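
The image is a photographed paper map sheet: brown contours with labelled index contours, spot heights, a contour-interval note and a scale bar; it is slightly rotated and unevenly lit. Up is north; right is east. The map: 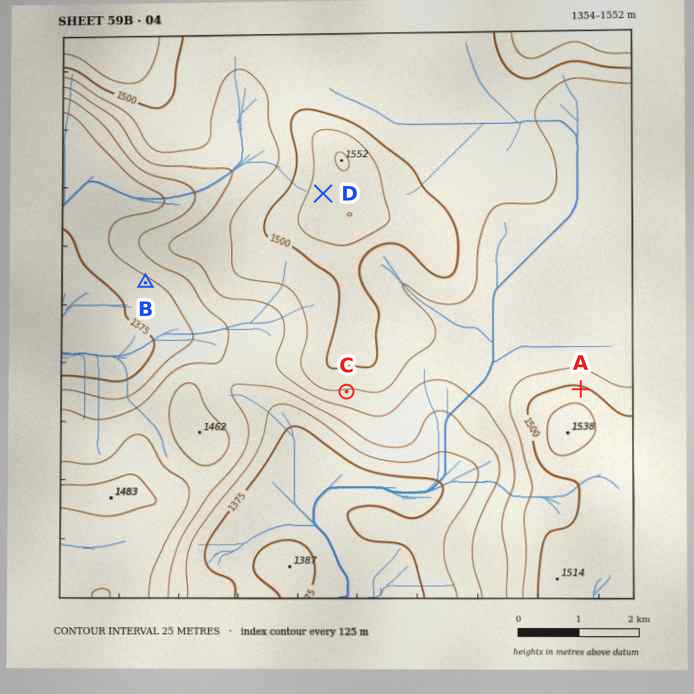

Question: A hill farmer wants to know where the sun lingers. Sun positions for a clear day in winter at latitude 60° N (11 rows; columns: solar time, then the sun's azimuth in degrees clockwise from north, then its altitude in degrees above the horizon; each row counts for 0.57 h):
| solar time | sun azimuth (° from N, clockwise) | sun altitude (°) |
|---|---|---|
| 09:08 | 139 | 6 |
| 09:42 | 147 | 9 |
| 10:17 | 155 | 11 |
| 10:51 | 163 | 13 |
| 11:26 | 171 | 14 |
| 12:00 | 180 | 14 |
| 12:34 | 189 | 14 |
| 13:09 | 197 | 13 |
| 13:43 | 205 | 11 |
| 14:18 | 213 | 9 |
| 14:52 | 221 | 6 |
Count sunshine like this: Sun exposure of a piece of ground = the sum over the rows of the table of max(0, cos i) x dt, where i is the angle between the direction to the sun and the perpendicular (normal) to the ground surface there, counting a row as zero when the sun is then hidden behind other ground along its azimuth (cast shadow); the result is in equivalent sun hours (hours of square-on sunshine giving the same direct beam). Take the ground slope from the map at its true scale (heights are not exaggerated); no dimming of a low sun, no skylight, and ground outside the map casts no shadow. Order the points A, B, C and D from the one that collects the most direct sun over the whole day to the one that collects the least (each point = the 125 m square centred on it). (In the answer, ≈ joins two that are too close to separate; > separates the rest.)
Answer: C ≈ B > D > A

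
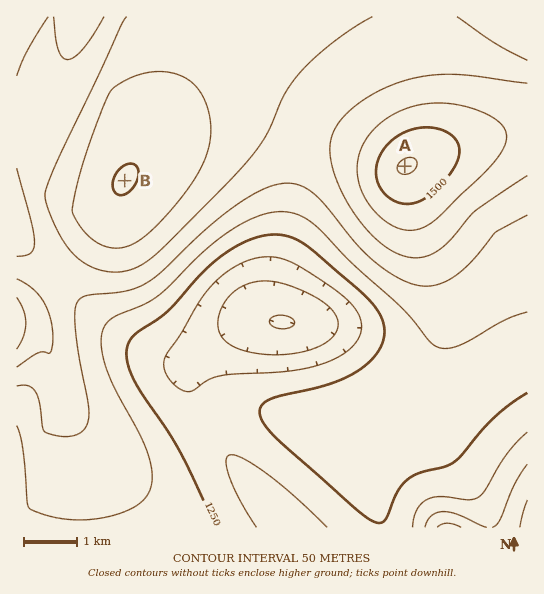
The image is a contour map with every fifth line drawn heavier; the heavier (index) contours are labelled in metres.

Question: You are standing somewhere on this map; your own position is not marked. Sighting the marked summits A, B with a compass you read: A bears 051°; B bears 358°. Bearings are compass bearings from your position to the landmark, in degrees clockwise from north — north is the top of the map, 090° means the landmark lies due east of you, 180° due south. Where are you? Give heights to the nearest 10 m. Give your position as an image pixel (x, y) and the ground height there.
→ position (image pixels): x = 132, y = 387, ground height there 1260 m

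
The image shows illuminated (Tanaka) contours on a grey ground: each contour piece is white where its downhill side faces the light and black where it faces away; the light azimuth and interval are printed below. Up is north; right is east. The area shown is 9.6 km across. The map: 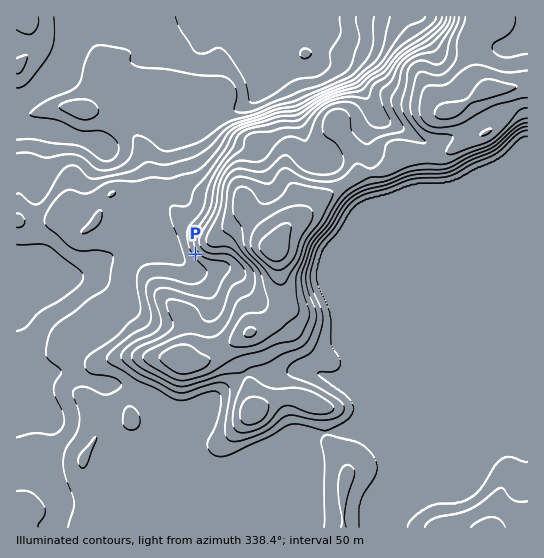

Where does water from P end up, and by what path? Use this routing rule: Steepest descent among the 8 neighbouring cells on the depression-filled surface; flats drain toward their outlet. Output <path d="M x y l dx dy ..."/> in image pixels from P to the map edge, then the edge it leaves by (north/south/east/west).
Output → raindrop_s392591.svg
<path d="M195 254l-5 5-8 0-17-17-15-9-4 2-5 0-2 2-9 1-8 4-19 20-1 0-9 8-8 4-6 0-1 1-36 0-7-2-13 0-4 4-1 0"/>
exit: west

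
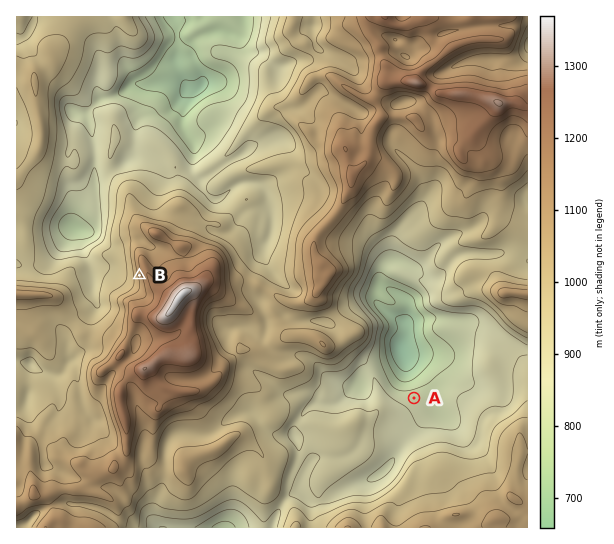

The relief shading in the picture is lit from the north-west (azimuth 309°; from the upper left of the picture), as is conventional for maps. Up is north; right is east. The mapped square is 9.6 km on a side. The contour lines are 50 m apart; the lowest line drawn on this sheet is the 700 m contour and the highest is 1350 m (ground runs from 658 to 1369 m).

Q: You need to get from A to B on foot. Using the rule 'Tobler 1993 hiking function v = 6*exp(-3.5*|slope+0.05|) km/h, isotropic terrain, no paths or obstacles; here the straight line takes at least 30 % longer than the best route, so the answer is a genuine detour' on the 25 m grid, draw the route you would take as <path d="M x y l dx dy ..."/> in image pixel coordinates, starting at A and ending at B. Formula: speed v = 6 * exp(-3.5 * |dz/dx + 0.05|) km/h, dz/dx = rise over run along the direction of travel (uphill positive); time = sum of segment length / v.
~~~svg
<path d="M414 398l-9 0-16-8-11-11-8-4-3-2-8-4-24 0-48-24-6-7-3-5 0-3-5-11-8-8-3-1-19-19-5-10-5-6-10-18-4-4-5-3-7 0-16 8-28 0-5 3-7 0-8-4-2 1-2 3 0 14"/>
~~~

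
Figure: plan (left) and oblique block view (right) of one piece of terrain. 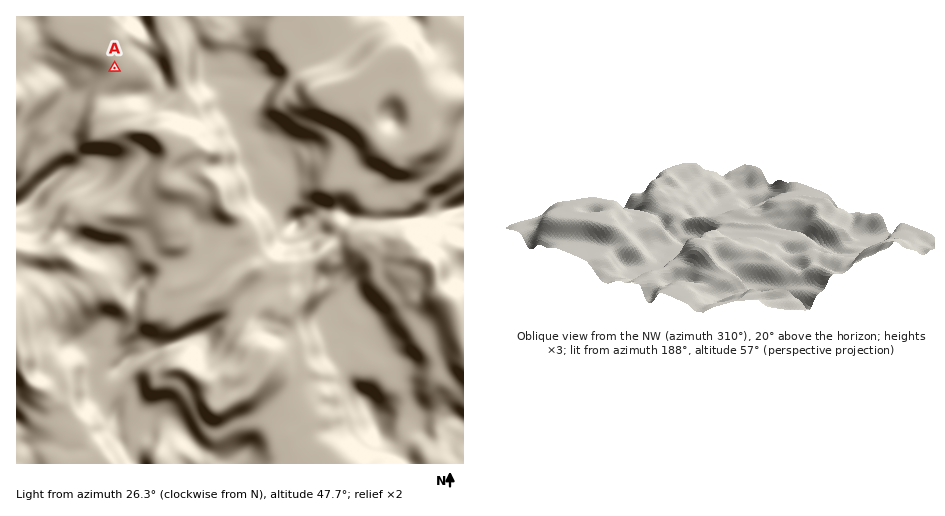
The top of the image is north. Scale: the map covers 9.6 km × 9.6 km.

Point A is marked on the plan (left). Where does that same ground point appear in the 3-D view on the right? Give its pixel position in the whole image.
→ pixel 687 284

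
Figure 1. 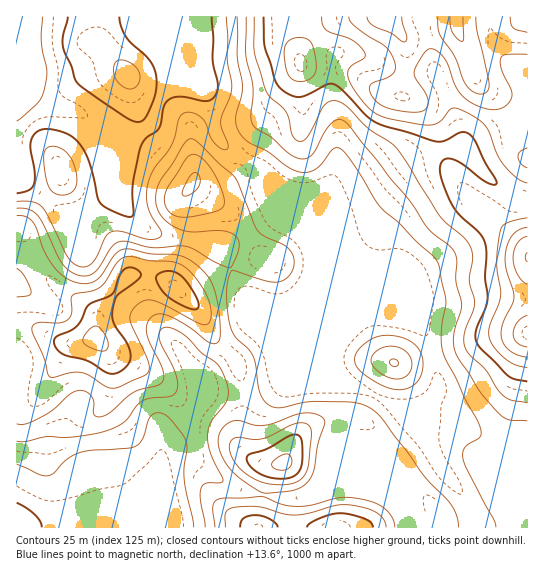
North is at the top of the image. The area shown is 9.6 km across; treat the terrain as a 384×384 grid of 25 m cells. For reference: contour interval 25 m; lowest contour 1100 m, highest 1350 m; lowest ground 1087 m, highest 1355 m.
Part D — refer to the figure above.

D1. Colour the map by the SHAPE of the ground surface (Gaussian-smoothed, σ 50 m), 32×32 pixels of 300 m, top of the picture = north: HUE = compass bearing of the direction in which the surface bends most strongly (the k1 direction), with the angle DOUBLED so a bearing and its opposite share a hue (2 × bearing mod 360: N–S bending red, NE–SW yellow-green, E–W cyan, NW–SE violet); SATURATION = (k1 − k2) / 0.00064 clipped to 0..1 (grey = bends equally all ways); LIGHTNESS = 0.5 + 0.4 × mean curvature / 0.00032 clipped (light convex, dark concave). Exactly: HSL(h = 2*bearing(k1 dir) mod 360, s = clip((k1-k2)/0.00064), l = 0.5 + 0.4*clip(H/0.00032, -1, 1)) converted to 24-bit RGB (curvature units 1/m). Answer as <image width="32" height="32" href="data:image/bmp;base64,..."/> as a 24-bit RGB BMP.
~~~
<image width="32" height="32" href="data:image/bmp;base64,Qk02DAAAAAAAADYAAAAoAAAAIAAAACAAAAABABgAAAAAAAAMAAATCwAAEwsAAAAAAAAAAAAAdXJdhY1ci5lkeYJueoB0fYB4gYF6e4B7fYKAcmmBTjttVkllcbdnn97O0eTx2N3zgIX/fIj/rKz/4NT3xr3utr7s3t3uqDvyTymAPy6O1Ou0dFSrVTd9hHRek7JqW2yIeX5wfZhzg5JweYFudIFtdn9vfIJyd4V2d4B9bVx+VTh8YLy5mffQceK8t7Usm2YEMSUCIjIBEkMJe7I7y5WPuXSEwC8caAAucl6CWtuontCXizKTfDiCnqV2g7p8X1qBgoiTh5OGg5OQfYWXfHmQeniFdot2c4h5cHl+YFGASleVft+Vf7YrMw4AMxYAUy0AcVsASKEAADMQOGEPVVsDXEIKfE8xgHt7YWiHe95+iEJTci1ghlZ6lsSMbqmMcmeBfopsj5hzb5xjZYV5hW+JkHyLjIV/gYRzZn5/Tk9/YKmYpLVVYggwqBtZm6rj0tX52tb13O/sAJrOMVJ8gIB/gIB/gIB/gH9/d6mAfqxZeT5pfEOBf7Oaj72PkFeRfnuAe5pghZJtpYtgYnBFWXBDeYZXiH9njpZyXoKJUmB/ZpRrfjVzjyysuezovfn7e5Ln7MXl9t/VYDqlECVYgIB/gIB/gH9/eZN9gbyPgD95d1aEb5OkgbGMmIZthGN6gH+AlLFiUYdmn26JtGWVjohVVYlAUYtOdKxvVGqMXlh8Z4FoNDWLd7XRvu/IXLOTQF2Bw3+4/c/O4VSmCCI3d3lGfG8+cKNMd8mZiUZ2gmZ7YWaKd5WAkYdukFlXi3JEdHQ7vaSpaJWQTI+EcGW20ZLZvJe/Wq+IWapoRUJkdVZuY51uMYyjW8GbydF2goNQNW9QOoxt5q+r/5Xjkx7/bmbeo87olOHhjEKSgFhzf3+AanCAhIN3hmFmiz9avGlXiV9zs4Cwv42hYZiRQH55eV2R1Xt7s51wc2hLRTM2R5JCUb94P4iBRXtcxqBHq6ZRSIhRKGs/aJkyw1VPl2DAg4/EvoOgnTZTfThOfYJpfYB9a3OEh2F+iUJdhllttbGLfXSfbWGMxYeLpnN1T1ViUDw6y48vyaJWfklmWZygbOizM53AaWiBNjpiw7RKosNkW4drZ0pAXXgxcnsod3UtenUtczwcbRkOlm8WTqkeO5FiX2B9fT10l2R/goGXtKSDiHhpVmWBqm97zGBug0t0VENstcKLrsKdeY3Jre7tfMveSyOHflxuXjNguNCAl8iCSUR/eW+Af4B/f4B/gIB/h0x6miZlwUic2uG8kuu7IoGlUDBseENmkJpjemlfvHlMnnlOXVJxfklYyFhQqluKVniYk9udmcfBk9nUjdXGdzCPbBlohSc/RKxbkeWlnLqzXzWIfn2Af3+Af3+Af3+APTSgdXrevMjz3Ojv3NDvSxOrURmBrFicpoJselBqtHdWuZhlXUlyVXWtssfmvKT0urPksuXOjL3Fj8KIdT1BPQ8vThk6uohKjPiZP9eklkx1hkh+f3+Af3+Af3+Af3+ARoiEPaV4U8hsvc101ilWhhuRQiOQjHa/yJrQfmjOsp/W4dTlWYLHeebeRr/GiC+d5ayZzteIenBPtVEqVhcnKgsdYS8rkPhyjP+VIzVndkFggH5/f4B/f3+Af3+Af3+AfIB+SYdSY5Quf3EhgUsvYkJ1QFWLUZCqn4u5l4HDjJ2/z93UbaiWk45HPyEdPlQsud2D6Y16eUdAiUdEjhZyeCR+kuPCzP/cfM2wHg9NeneAf4B/f4B/f3+Af3+AgH9/gH9/f4B/gIB6gH99gH9/WWWBT2d9Sm5UV3pFjJFgnKNxw8xbfHBNfjtCUKisaP73banm/V+96GaHb1Z9YB+sor/pzf7qqd2/sTqQMx1deXZZgmJEeZFCZIRrf3+AgH9/gH9/f4CAgH9/gH9/gH9/ZmB/XERre1ZbZo9UUIBGkHxA6roYdlt/dbCroPzRJu/uKxJj8A6x+9DXnIbXMXL00fXwweHKp1qpvyutmSmhhUFmnJVkjb10MJyBdX2BgH9/f4CAgH9/gH9/gH9/gH+AaE59S0qLc4SqjY6tfFqcmUp26MuCZoOAf997ZOpbGxkpExEiO2l+8u7Z1970dpX/u8jiyYGbnz2Ljyl1lzO3qH/JtsLWwdDYT2O/WFuDf4CAgH9/gH9/gH97f4B7gGZscExiTnBgUINXdn9ibE2JmGO68Ovbc7BZivN/a65OOxFAITlFFp9QoP+Eib9dVyIugzwKoDkAchwZf2FcQlVoabpqjciqt4+spyqae3CCgH9/gH+AhmV3koFqgndifU1uhVxnb3pfUHRMVXRLPX9rRLjE5+7d3O/moOS1ZSB2azF4RWCFM95pcOoeTBgLMwIAZDoAoZYMeYEwaXIzPpNBUNpXVIpHdzswhFtjgH9/gH9/fXqAhmaOlIaFhWKKelGKmHKSk3yNemx9YolfN71oBdyNhOWH7d7k3kKJSws7bXlMUpt3VLhYfk06YRFLrByb28Kwl8WbdJ2qeaCzfNC4b7mZbTt2gHt9gH9/gH9/f3+Ad2mBiXR/j21wg118blt8iXyJmHiYjnuhksK3h9m+McCLPH8lwUUZrQAyuR4zT7lPQbt4V3tjbEZxRiuLVF7K6+Dm2bnFeqipdb+0hrijbEyDd1WAgH9/gH9/f4B/f3+AeGOAgXF6jGVvhGB5cGp9d4mCd4SQi7ipmtq8fq6wgkBeaEYlNycRsxtP5da2nda5UICoXkx9VFqAOViPSLW9kKK766m3x9OwasLIlmmkbjd/fXmAg15gi2g7Z4o6X3tbeGd9f2R2iGl1inCFc4iSe5KYd6OeiM+XdK9wcDBJcRcwwXQ2LRxYdqVn5fTXm8GvZEGMa1WBYWN9Q3yFRqR/TXKB2ryd5/HaRU7Bqy2lmUJ6eUZPgyk4w5JEZc1ONYeEZVZ2gGRuf3d0gI6HdJqVdJiaf7WUiLd1gkBScxxgqlaeutXOLxyIj9+0w+a3tmONgTyNfWKKdXGJVo6LSph2OFNpwOd/3eyEUhZHYxMtoT0mbT1LkmCcy9W0odGWKUt1TkNyhnFzfotxdJVoeItjbo1Teq1Hh3RZdEN8dkSTksysh7+qM2u5hNOFsaFfokRdiVaHfWyEiG9ybIxmToFsNj9a1PFl2bAqRA1InDqJt4qTcpu3ZJnD1MyzzbWRLTRqNjhtkFFPmnY0goMrd3YtgJsyZ7k3QXNGVjRXWppiiMJzdIhoVoGOqq9hjmlOi1pUgldeeldTindXgqlbR3x/NWWLw+e4vnrLRQyzhGzBw6m6rIaaUFlxyMNx0KaNYTmPMB1PkSxCw5RmgLF2crmxi9S1esO5XTR5ZUBKUcA5XbZOan1tXXVtl2pdn11OgmRSfFVUg2hmmJZykr1pO4qLLrOSfNJEfTEpOyloiF+RvG1wykdMfVJGo9ZAsqlCeDB0QhVddam7zurnsMHkrsbgq87Wez2+kQ+Tt5Fmcd2CUbuoWmyQWXNpbl97q3SHonmceXGcg3yeppGcuMyiOYGjVIFvg3xQgHlpJi9OXlhKlWdLwF9vvoqhyraFj69oKCaKIz7Rqu/jntXXk4u0n7OKnn90ZhR7piK03e/TnOnOQFCxbFuJbX6EUmFvjYBpm4pyc4CNdoGXnL+2xdjKYiurdnCBf4CAfHqARSR2alWDlX1phaByqpCY3NDIr8rUECHHWK3dh8qnh1dxp0A21sIzbmtAMRRFplGd5PzPW7SXVDBrgHp/hHKRYVCJk3N+oJh9b45yZK6AddCLrlhRgy5rf3+AgH9/cXCBKCaGYUmitISnqrOMcLWSwdqxunl+OzZpPXM5glspUzMglnE42eGIUz58MBlGbtNY1/3BeDSBaTJSenNCb26EWlOLgZOZmKSqlp6wi7iXgJxSdDVPgH1+f3+Af4CAc3OAKChnS1V0nXaAz8eccb56m7NqvT9plz54aT5AdkU6i5ZTX9WMrt2xYBGzayzAwfe7jdZyZhd6sFaoj3SfbGx/V1d8jJlyhaBek5tZraJTg0VsfnmAf3+Af3+Af4CAbmuBNSp/Ul6KZYiN3NiOorVzfoNih1x/n1m5k2fWkITextjiidiwWZ1SMRlteFq18fnMbptMNCN1kXqjloOw"/>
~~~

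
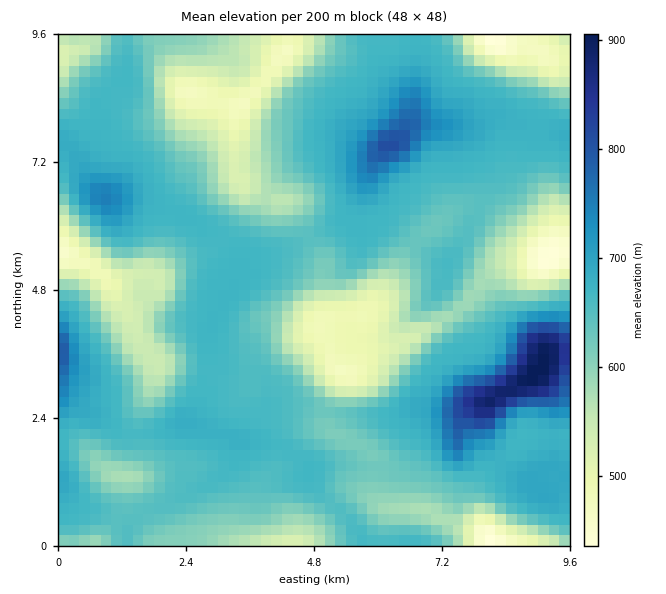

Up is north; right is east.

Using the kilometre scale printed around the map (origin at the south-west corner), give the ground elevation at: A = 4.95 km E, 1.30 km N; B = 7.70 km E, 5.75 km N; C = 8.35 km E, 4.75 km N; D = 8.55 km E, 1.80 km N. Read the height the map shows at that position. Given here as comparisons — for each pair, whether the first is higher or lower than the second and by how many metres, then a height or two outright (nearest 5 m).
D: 70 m higher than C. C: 65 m lower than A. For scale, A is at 665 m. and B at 655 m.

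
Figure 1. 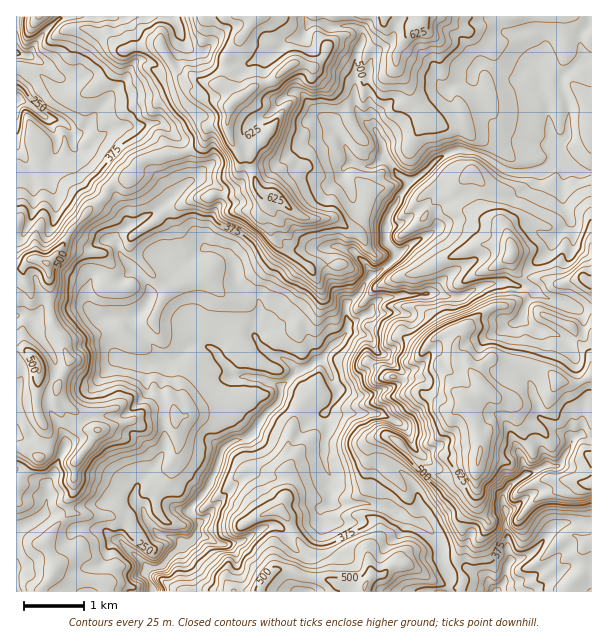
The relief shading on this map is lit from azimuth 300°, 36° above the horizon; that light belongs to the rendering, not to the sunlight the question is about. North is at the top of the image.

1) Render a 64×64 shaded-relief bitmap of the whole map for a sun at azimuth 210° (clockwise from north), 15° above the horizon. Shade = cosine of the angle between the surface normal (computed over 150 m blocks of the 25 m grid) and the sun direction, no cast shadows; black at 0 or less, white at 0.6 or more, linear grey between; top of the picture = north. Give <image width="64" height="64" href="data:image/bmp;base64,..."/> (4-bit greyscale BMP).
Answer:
<image width="64" height="64" href="data:image/bmp;base64,Qk12CAAAAAAAAHYAAAAoAAAAQAAAAEAAAAABAAQAAAAAAAAIAAATCwAAEwsAABAAAAAAAAAAAAAAABEREQAiIiIAMzMzAERERABVVVUAZmZmAHd3dwCIiIgAmZmZAKqqqgC7u7sAzMzMAN3d3QDu7u4A////AJdXiHd2VTAftCJFhjVWd5vLl2ZWiZq8p2ZUfJmZl2Z3h3iHZmVUIFoyEkZ0JWZ3mXZkREZ4m7lVdlaaiqmHZmaIh2ZmVUQhZyIDVUMnZVUxEiIkVUaZYhWHeaeIiId3Z5mXVWZkQgTccyREMDVVMQA0NFZ0NGQhNomrlniHeIiImZdVZkQgPedlVDIQRFUxJUIjVmRDISJHq7yWjLh3iIiIdlVUMzXMYUeHRHq4VDJVEBI0M0MRAUnNu5edyHd4d3ZVVlRFi7YTi7hq3uuGRXISMyIjMhATe+urt6+ndmZVh2VXiHiZc0u4U4mqmZmJYjRVZlQgE1et292UnZd4h3eYdnmHVmZTilIUqohVeJhDNGZ2UhJYic7M7EB5iKvMy4d3mYZVVUaXVnmJl2VVVTNFVmZVaKqK7u7ZMZuKzv/+Zmeap2ZmZ5d5mGaYZlREM0VWeJmauYz//ck1u5nN7u5WaKunZmZnd4h3hXh2VEMjRFaJqZuWr//cyFind5qqq1eaq5VFZnd3iHdnaIZVVURFZ5qpqnj/+63JiKlWZVZnnNurllZ4iIiIdmdndmZmVEVoq7qXjv2azKhnqXlURnfuyal3eJmZiHh2ZXdlRVVVVWm8uYnvt5u6h1ZkvImXiLlmdmeJq7qIeHZUdjIkVVRVecypvvlauZmGVDXJq5d2Zndoh4m6mJiIdVWIUzV2ZFZ5qYrdcHuqqYZVWaeXZ1R4qGqoiId5lol2aJqXZnZkRWd2VnIBmry5hlRaiHVYd5qlaYdURWhUeHd4iZiGZlVUV2QhABvdzLmGRHmHZ4iZmXSIdTNGUzR3ZlZnd4hlVmVndVRI7/3KmXVGmHZ5d4iJZodBI0RCJGZURWZniHVmd3d4mt///aeIdniHZph3h4l3dAASIyIUVUNFZmZ3Znd3ZWis3d3JeIdnhlVGiIiHmYdjIyIhATVEQ0VVVENIdmZFm97cqHZ5dWdTRFeIiHiZlkVVQyEBRDREVlVVVop1RDi+7dt2Z5hmdSNVaIdUWJqDR4ZDMjRURVZmVomal1ZTWr3ZYlqpp3djRmZ3ZBFHuzFoYyNVZnZmZmVYmYZEioaJmZQCiqqHhkNmVVQhE2emA4YgE2eId4dmVXh3VXmpiIZmMEqYmnd1MzIiERI1h1EnhBAUeIZohmZnh3ZXmZiIdmYkvKdXiHVDEAEiNFd1Q1hzABV3VYlmZ3d3dniHh4iJd3qphTNFZlQyIzRWiWVFeFAAJWVXh1Znd3d3eHd3mZmKmHUyMhETRERVV5qVNHiHIAFGdnd2Znd3iIiIiIiaqHuGZTVlIAACV4d5lSA1mYYyJHmZmHZ3eIiIh3eImby2eZmHVUIQAAFGZXUgFHiYd1NGmqqYd4iImYdmeJms3pSae6l1MiNEIAESMjaJu5d5UkeZh3Z5h4iYdVearN79aNuKzMupmaqGMRJHmqvMhpoyV3dmRIhmd3dleavN7/p82pZ6vLzLmaqpiYiHZ5hoyTVniHVHhmZmZmZ5q97vtoumSIRGeZmIibvKdUMzRGmUV3mqdHllZmZmVom87+pUZjButCNWeJmHeahUQzMkRBBFaIY2p2Z3dmVXms7+pTMyBOwyZURWeIh3hkRURUZCACRWU0moiIh3Z4q9//p1Zmed0wXaZERWd3hzE0VVaHMjNHZmiXiZmIeJvO//uYiqvMthGbqYZWZmeFATVlV3ZERFZ4qod4iZiKvv//6pnNy7hTJHiKl4h3d3MTVmVXckNERYmZiId4mrzu//2pnLdVUjRGiIiImYd2QiRURGhxMzRVZneKmHiKzu3LqqmnAAESRmaGiHiYdlQhIzREZ2E0NWZEZ5uph3irqpmrmGABIyNnZodod3d2VUNEREVmU0VWdTRoqpiHd2VYq7tkACRERXdmZ1Vnd3dmVENEVWVFVmZlRVaIh3iHZWnMuCABRVVFZUQjdkZ3d2QhIzRVVEVmZlVVRWZniZmZmbylISRWVEVDMhfaZGZmQANWZlZWZWdmZVVVVWeZqruqzJVFRVVDVUZSftqGQzEBeZh3ZniWd2ZlZmVERWd4rL78dndURDVmmXW9qIl0M2moZmZniZeHZWV3ZlMjRDWbz/hmh1VURVeYV7qIm7q8uXZmZmd4iIY1Vnd2VERTSLzPxVZnVVVVWIUouYiarMp2ZmZmZ3iIcQRpmHd3d2Ws26yVZlRURVV4c1u6iIh4dVZmZmZ3eHcgWruYiImqm97Im5ZmU0RVZ4hWm7mIdlVVVmZmZnd4cyjtuYiIiau87arLh4hkNWaJqGmrqYdkRVRWZmZmd3h4vsqIiIiJmazLu7l3d2ZUWcyneauZh1RFVGZlVmZ2iH/sl3d3iImavLupqWVneYWu64aJu6qGRFVFZlVWZ3eHbrl2Z3eJqbvLqYh2VEVom963VYmruoVVdlZmVWZnd3ZrhleIiJu7vKqnZEVVQ0aKyoVGiZmpZVd2ZmVWZmd3dmM1iZmazd26rHQiR3ZlVVd1RVaJmJdmaHZ3Zndmd3d2ZXq6qrzdy7vZMjVnd3ZmQyJGZneYh2aJmHeId3d3eHZ867u7zMp3mqQUeZd4dmZTFGVVd5qYiKqGeIdmd3eHd43smru6hkRnYjarqYd3d2VWYiRovKiauEWIdmZnd4d3jNuXd2VDNFQxOcuqmHiId2UyRXzLmIl0V3ZWZ4eIiHdszJIzIiI0QiFby6u4eZd2VUeYrrqId2WGVFZ5mIiId2"/>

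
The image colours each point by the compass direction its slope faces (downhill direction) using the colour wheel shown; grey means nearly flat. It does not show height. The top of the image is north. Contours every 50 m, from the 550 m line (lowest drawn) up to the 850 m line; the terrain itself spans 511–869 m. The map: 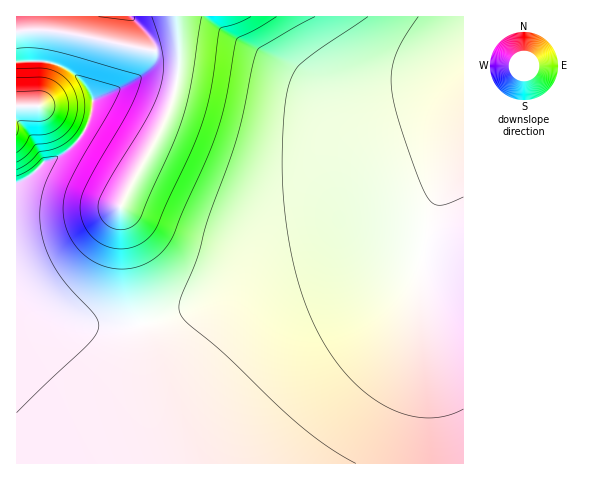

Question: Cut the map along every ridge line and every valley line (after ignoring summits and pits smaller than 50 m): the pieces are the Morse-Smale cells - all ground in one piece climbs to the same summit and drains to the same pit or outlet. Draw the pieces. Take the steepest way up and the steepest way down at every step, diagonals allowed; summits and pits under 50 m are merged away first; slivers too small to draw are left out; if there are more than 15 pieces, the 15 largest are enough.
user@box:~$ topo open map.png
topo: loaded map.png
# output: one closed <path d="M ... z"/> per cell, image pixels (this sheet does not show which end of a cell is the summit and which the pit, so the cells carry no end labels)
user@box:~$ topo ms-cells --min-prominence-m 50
<path d="M463 16l-446 0-1 45 31 1 23 9 18 18 5 9 0 10-5 16-14 21-15 12-16 6-14 14-13 8 0 113 31 17 16 5 28 6 39 0 21-3 27-8 72-34 47-15 44-7 80-3 15-54 28-64z"/><path d="M463 138l-27 64-13 51-4 5-62 0-60 8-47 15-72 34-27 8-21 3-22 2-31-4-30-9-30-17-1 165 447 1z"/><path d="M47 62l-31 0 1 122 12-7 14-14 16-6 12-9 14-17 7-18 1-15-7-13-16-14z"/>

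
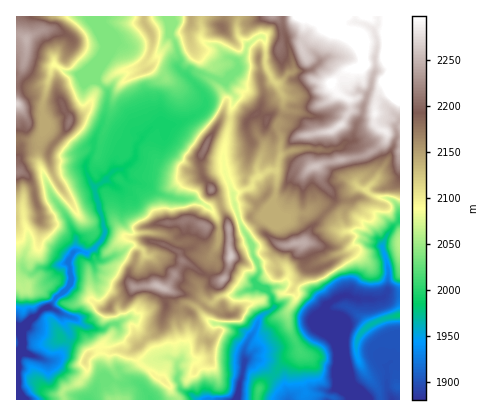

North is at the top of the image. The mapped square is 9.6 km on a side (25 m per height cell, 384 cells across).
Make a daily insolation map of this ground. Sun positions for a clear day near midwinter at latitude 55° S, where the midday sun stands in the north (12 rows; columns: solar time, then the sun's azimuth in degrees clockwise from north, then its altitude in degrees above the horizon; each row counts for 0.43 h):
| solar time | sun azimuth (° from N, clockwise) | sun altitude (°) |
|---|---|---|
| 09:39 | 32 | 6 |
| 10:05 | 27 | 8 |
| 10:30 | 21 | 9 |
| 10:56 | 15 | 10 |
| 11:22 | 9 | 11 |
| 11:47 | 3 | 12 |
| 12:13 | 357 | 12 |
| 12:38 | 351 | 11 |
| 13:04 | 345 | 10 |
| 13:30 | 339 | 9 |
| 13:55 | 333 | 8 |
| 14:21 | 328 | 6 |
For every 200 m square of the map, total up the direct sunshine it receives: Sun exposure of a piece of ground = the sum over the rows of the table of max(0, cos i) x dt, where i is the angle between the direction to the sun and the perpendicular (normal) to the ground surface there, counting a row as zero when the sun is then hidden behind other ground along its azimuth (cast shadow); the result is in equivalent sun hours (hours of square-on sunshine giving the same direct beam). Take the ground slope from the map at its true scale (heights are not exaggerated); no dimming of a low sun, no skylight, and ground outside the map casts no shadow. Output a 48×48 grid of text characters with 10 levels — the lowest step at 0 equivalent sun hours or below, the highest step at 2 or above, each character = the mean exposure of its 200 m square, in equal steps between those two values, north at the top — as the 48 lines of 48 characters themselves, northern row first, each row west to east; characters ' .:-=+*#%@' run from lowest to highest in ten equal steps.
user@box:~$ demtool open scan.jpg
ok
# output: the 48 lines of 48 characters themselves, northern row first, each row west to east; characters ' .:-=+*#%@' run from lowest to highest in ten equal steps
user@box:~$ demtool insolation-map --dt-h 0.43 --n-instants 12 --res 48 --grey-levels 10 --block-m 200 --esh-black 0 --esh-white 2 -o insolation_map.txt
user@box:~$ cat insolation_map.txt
+*%@@@@#+====++=+*+===-=+*+-==. .-. .:-++--:---=
***++*@@%+=-::..=*==*-:::-=::   .:.::::-+**+-===
=+:...=##+===-:.:===:--.  .-    =----:. .-++=-=-
--:. .::-=====---:+=:-==   :.-+=*-:=-::...:=--==
---: :: .:-===++=--::.--:   .+*=--::=:.::::--===
--::..   :==**##==:::  ..:: :---:::.::-+++===-==
::-=+:  :-=***+==.-=:   :-:--==-...  =*+*+=:::-=
:.:-*%+---==.=-   -+=:.:::-+*=++..++##*#=-::-***
-:-=***+-+= -.   ..:==-.-*+*+--*=-.. :=---::---+
*++=+*#***=:.   ...:--=-:=#=++=++--:...:===:=-::
%*-==+*##+:-.:::---------+**%%*=+++=++-. :::+-. 
.=-=--+%#-:------------=+%+###++*+---.  .---==: 
.==-::+*=.:-----------=*@%=**=-+:=+*+::=+- ----:
::-=---...:---==-====+*@@=:==:-:-==+*#%%+::--==-
..:===   .---==-=====+%@#.---=:.=-#@#+=:  -:..=-
=--=*.   :--========+#@%::---=-:-=:      .--::.:
+=-=-  .:---==-====+*%@=::-=-::--:     .-++++. -
+-.:--:::------===+*##=::----::--+#%%@@@@#+-   :
+*- --:::---::====+*%+::---:-:-.:=+=**=.      ::
-*+.:++=-:::+=====++=--++=--:::==+==. :     ..:.
 .+:.**+=::=-==-====:::-@#---:**++:. .:--..:.==-
 .+= :#++==+======-.   :+*=:.++++:..:.:+==+:-=:.
.:=+: =*+=-=====+*=:     -==*#*--:::::.:=**#=   
::-#+. +*+-====+%@@@@@%: :+-:---=--::--:.:. .-: 
--:+#= :**==++*#%@@@@@@%--@+=+-==---=+=.::.::  .
-:--=*. :==-**@@@@%%*=#@@+@*.:======**:::--..: .
-:  ..:  .-:+%+=:   .:::===*. *#++*##---:  :   +
:::   ...:.*++**##+--::.:-=*-  +@@@@##***#=:  -*
::-:..  . +#: ...:+#++-::=+++:. -*=-:=*#+:++-.-=
:-:::. --++:.=%=   .+=--=++##--:     ...-+-=*+.:
:: ...:+%*++#%*=*+=+=*+==-:.=+...  .::=*:  .=+.:
=:::+*=:+*+++%***#*%=.=**+:. ::--. .-=:     :-::
+++=++=:=+++###%%@#=--.:*%=.  :...:          .::
=====.:++*++*=*#**%=:---:.  ..   .-             
.:--  #%**+#+:     :==-.   .-+*::=:.          :.
     #@*=+%%=:        :-.-+##*+:  .      ...::-=
          +=.    :---+-:*+#%=   -=.     .:-==+#%
   -*:         .-=-::.-. .:.   :=::     ..:+%@#=
  :-=+==:    .===-:::.:+.      ..:-:  ..::=#=   
:++==+==**++-=++=: . .:+#-    :::.-#+=--:-*:  .:
==++=-=*#%%+**++:  ..:-==.   :::::-*@@#=:--.:--=
::.::.-*@%=+*+=. .:::-:.::....:--=-=#%%+-:-----=
*#: .-+**:..   .:--::-::---:.:--==---===-:-+=-==
-*%#++*+::.    :====-=+-:==-:====::..:::-::=====
+****%*-::::-:  :++-:=-  -=--+*+-::.  :---::====
-=+*#%#*::-=--:. .=+-:   :-:-+#=::::..-=--::-===
:.-+%*-  :==++=-:  -:     ::-==-::::--:-*:  :=--
.  :---::-=+++=--:..*:     .-=-:-:-----+##:.:---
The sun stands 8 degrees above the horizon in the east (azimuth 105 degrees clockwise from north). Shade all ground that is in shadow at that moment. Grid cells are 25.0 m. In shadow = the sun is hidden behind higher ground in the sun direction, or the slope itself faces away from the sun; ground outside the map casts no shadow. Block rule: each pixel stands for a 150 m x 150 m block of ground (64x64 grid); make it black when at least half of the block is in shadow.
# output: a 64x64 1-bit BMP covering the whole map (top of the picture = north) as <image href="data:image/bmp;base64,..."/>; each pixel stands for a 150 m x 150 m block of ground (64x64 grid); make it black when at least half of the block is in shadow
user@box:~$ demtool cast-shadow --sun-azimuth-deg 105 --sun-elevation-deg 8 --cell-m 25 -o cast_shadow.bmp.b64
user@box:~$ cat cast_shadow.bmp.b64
<image width="64" height="64" href="data:image/bmp;base64,Qk0+AgAAAAAAAD4AAAAoAAAAQAAAAEAAAAABAAEAAAAAAAACAAATCwAAEwsAAAIAAAAAAAAA////AAAAAAD8AAAADwAAYO8AAIAPAABAzwAAEA8AAADPwAYQBwADAMfgBBgGAAOAz+AAAAYAA4DP4AAAAgADgP/wAAAAAAeA//AABAIAB4Dn/CAEAAAHgOD+YAQBAAeA4H9kAACAB4BwPOwAAIAHwDh8PwAAwAPwGDwPAABwAD4HPgeAADgADwf/AABAPAABA/fgAAQwAAAB9+AAAHwAAAD/4gEABAACAP/uwODgAEcA/+DA4McABwH/4OBgxgAHAP/wYPHEAAcA//AA8cQABwA//ADx4AAOICe8APPsAA4AA/wAY58AByAD+ABnhwADYEP+AGYAgABww/+w5gAAAGDH//jOAAAAYYb//c4AAABjBAAHDAAAAGcEAA8MkAAARgAAHwGYABgGAAH8DFgACAwAA/QIfQAADAAD9Ag9AAcIAAP8DB0ABwgAA/wYHwgHCAAD/hgHCAMEAAf/HAgAAQIAB/8cDAAJAwAH/5wfAAEDAAP/nA8YYAOAAf/cAzxgAAAA/94ADmAAAAA//QCCYAQAAA/vg+AwDhAAA++H4DcGAYAB34HAPgYAgAAfg8AeBgJAAB8PgB4CAwAAHzfgHwABAAAfc2ACAwAYCB9jEAgDABwYH2cACAEAHDgH5gAIAAAcMAP2AAgAAAxwAf4ACAAACHEE/gAAAAAAeYQ8AAAAADh4AYwAAA=="/>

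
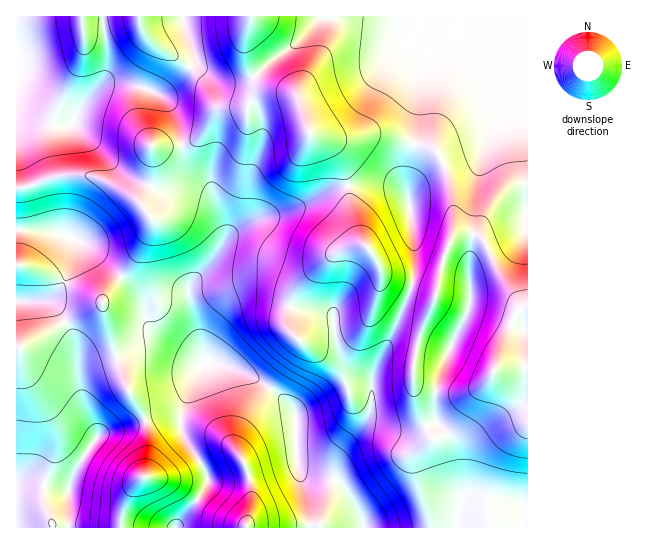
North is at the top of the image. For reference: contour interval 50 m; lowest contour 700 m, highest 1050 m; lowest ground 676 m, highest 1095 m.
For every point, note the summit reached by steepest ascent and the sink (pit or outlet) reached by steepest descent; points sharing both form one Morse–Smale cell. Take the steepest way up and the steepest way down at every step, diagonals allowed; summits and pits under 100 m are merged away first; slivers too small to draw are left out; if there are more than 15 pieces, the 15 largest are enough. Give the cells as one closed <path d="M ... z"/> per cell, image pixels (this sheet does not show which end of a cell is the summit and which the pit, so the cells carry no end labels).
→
<path d="M527 16l-511 1 1 511 50 0 2-43 7-16 20-31 6-5 51-16 26-4 20-42 7-8 20 2 25 11 30 20 12 13 3 5 0 40 4 17 9 5 29 5 14 18 9 18 4 11 163-1z"/><path d="M211 363l-5 0-7 8-18 42 2 21 17 27 7 13 1 8-5 11-27 34 187 1 1-3-7-16-12-20-7-8-29-5-9-5-4-17 0-40-3-5-12-13-30-20-25-11z"/><path d="M181 412l-4 3-24 2-51 16-6 5-20 31-7 16 0 43 106 0 2-2 26-33 5-11-1-8-7-13-17-27z"/>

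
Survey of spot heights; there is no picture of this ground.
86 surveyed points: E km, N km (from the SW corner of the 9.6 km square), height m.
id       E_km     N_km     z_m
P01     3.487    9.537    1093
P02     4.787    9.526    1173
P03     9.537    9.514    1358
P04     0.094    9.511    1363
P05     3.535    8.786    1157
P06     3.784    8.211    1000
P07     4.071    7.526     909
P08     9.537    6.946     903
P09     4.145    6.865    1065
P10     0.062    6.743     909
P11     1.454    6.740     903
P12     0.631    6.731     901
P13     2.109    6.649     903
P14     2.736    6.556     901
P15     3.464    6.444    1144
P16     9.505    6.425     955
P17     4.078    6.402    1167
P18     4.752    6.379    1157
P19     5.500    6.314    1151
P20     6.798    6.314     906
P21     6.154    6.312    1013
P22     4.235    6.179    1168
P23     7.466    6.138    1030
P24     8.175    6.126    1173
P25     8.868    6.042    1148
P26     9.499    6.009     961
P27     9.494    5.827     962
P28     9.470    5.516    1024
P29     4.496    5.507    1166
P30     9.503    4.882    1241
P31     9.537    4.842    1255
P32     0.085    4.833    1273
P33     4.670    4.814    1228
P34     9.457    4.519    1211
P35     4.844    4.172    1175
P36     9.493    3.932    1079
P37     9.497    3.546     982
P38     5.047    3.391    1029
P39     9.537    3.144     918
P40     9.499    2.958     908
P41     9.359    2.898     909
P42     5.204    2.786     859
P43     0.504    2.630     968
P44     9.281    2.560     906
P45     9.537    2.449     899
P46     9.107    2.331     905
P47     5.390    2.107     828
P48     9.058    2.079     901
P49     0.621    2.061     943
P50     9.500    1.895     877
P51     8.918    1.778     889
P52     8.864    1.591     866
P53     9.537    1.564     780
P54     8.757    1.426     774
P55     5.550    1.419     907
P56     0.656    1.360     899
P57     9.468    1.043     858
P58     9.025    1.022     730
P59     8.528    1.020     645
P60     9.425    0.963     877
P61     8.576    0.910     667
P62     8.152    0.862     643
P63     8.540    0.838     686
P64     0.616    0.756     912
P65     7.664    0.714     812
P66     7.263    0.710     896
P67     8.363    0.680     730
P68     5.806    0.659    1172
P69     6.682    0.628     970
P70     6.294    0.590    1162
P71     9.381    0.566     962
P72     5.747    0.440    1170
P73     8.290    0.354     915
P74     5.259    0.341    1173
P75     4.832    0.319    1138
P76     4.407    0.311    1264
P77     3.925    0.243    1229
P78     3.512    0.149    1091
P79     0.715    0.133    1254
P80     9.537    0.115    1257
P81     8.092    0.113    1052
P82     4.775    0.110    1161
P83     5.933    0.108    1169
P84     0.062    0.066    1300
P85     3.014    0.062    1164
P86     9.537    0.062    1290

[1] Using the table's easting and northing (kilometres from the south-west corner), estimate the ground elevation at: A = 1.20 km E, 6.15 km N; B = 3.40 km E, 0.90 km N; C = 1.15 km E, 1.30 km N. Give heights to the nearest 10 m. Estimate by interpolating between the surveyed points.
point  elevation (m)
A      910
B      1140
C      890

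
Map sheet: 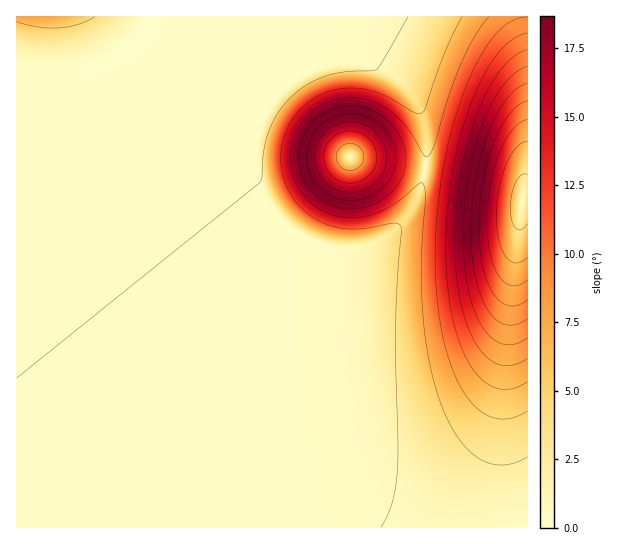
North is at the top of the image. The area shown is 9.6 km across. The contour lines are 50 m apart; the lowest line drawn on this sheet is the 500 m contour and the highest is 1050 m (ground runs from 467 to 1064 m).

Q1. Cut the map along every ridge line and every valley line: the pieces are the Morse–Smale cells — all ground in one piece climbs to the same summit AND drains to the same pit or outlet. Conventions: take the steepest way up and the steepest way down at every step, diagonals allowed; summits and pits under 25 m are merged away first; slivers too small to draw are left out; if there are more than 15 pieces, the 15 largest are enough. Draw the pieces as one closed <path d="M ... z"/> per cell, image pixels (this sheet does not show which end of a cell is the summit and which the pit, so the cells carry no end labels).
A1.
<path d="M527 16l-198 1 40 42 24 16 18 18 10 20 6 25-3 39-5 17-10 19-22 23-18 9-12 3-23 0-12-3-24-10-15-11-19-21-109-136-15-20-2-6-27 20-28 11-28 4-39-3 1 455 511-1z"/><path d="M329 16l-171 0-19 27 6 12 36 46 83 102 19 21 15 11 24 10 12 3 23 0 12-3 18-9 22-23 10-19 5-17 3-39-6-25-10-20-18-18-24-16z"/><path d="M157 16l-140 0-1 55 14 4 25 1 38-7 18-8 22-14 18-20z"/>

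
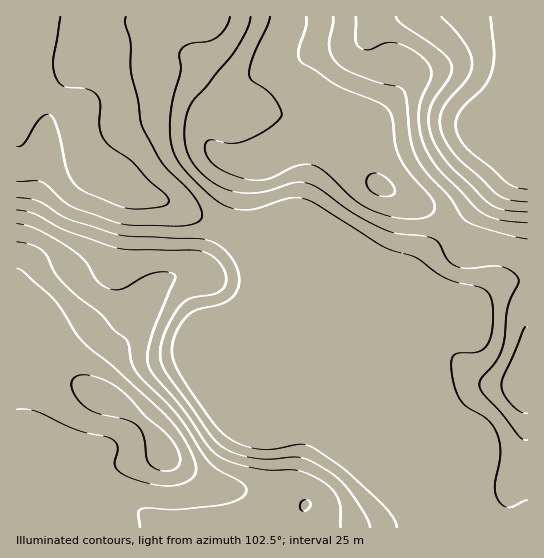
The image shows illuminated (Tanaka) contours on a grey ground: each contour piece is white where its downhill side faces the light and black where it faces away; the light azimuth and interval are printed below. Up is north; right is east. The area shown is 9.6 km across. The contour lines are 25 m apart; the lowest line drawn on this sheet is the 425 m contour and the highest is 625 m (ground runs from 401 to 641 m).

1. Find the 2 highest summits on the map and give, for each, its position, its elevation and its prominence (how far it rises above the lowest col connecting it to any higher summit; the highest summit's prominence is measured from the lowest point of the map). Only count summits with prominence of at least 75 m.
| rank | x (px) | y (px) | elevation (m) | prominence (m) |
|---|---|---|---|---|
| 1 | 103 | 398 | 641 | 240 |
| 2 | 379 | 186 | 579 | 95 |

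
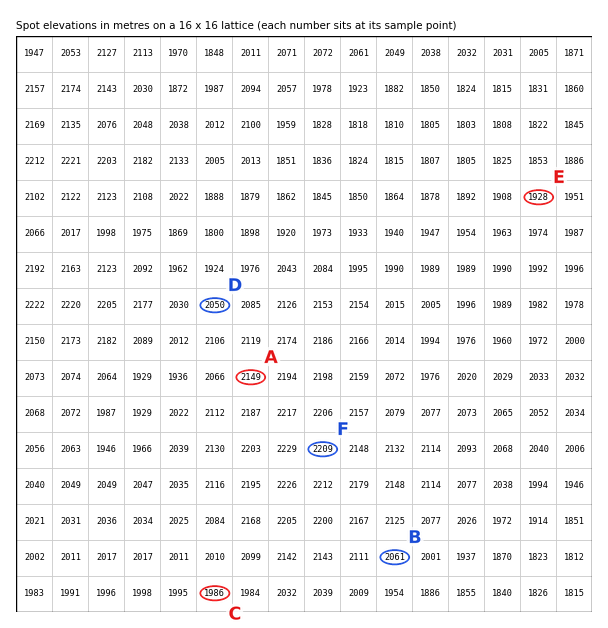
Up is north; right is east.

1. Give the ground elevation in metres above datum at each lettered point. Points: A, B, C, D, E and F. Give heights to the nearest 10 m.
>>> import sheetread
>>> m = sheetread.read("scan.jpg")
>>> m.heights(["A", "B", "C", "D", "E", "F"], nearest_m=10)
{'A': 2150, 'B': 2060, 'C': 1990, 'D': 2050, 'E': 1930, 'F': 2210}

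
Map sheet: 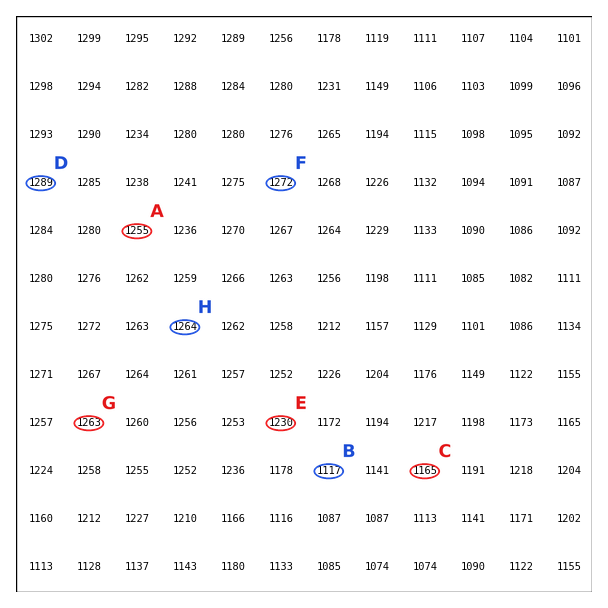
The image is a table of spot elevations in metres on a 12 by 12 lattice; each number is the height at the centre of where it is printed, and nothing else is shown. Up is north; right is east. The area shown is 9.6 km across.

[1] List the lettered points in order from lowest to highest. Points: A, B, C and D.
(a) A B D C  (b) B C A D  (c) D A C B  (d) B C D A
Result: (b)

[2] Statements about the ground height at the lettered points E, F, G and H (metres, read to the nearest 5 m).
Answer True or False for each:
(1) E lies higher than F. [False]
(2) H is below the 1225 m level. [False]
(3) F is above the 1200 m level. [True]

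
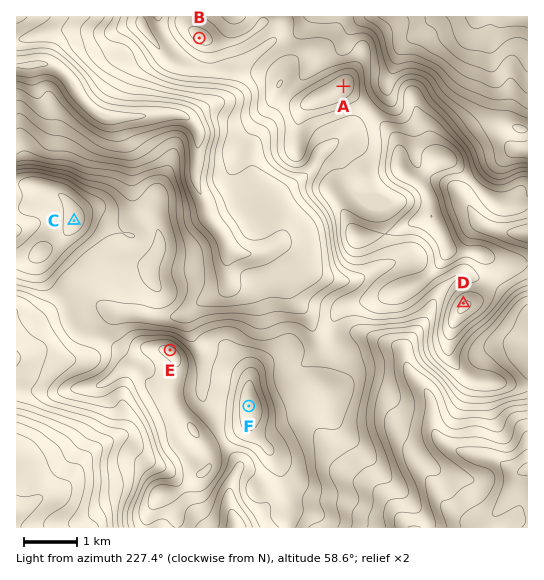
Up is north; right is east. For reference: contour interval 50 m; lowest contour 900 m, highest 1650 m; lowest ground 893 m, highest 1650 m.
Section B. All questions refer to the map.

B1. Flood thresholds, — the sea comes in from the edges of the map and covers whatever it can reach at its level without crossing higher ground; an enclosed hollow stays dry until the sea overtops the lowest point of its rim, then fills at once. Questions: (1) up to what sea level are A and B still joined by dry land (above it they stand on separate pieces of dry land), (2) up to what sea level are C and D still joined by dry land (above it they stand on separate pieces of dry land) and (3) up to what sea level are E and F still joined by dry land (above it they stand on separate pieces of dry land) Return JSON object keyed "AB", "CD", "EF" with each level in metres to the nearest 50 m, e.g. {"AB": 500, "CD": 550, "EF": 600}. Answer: {"AB": 1400, "CD": 1350, "EF": 1500}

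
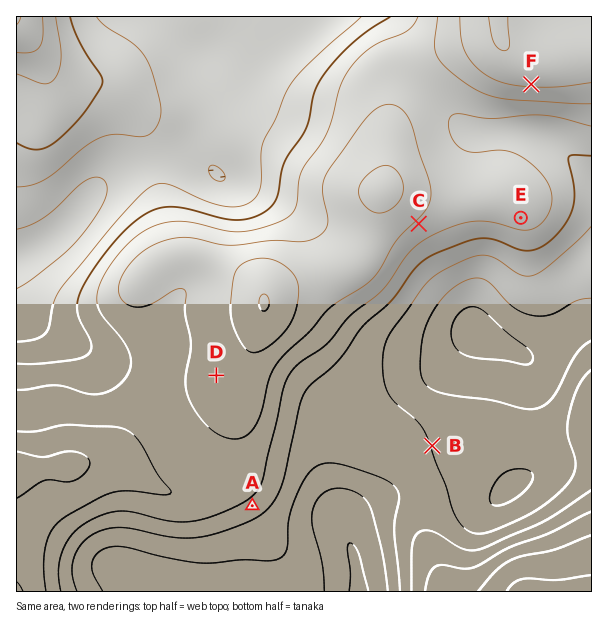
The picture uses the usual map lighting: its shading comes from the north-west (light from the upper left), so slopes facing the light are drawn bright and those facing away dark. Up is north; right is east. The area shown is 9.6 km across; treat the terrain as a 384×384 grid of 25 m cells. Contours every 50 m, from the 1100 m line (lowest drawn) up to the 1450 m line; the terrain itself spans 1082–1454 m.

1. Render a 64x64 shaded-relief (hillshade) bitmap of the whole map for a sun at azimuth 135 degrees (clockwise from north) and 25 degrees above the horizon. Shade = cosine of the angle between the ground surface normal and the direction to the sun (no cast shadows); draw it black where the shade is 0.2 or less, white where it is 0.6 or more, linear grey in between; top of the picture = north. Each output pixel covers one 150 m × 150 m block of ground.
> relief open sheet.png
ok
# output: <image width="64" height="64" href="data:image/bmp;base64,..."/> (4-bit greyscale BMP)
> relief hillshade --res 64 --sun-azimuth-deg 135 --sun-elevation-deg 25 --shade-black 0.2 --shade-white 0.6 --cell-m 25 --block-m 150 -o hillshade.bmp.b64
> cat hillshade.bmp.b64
<image width="64" height="64" href="data:image/bmp;base64,Qk12CAAAAAAAAHYAAAAoAAAAQAAAAEAAAAABAAQAAAAAAAAIAAATCwAAEwsAABAAAAAAAAAAAAAAABEREQAiIiIAMzMzAERERABVVVUAZmZmAHd3dwCIiIgAmZmZAKqqqgC7u7sAzMzMAN3d3QDu7u4A////AJq8zLqpmIiZmZmYiIiZmZmru7mGUyIzRWZUNFVndmZnmrzcuqmYiJmZmZmYiJmZmqu7qYZTMzRWZVMzRWZmZmaZvN3bqZmZmZqqqZmZmZmaq7updlQzRFZlQhI0VmZmZom87u26qZmaqqqqqpmZmaqruql2VDRFZmVCEBJFVWZmiazv/ty6qqq7u7u7qqmaqqqqmHZURFVndkIAASNEVWaJq9//7cu7u7vMzMu7qqqqqqqYdlREVnd2UxAAASNEVZmb3v/+3Mu7zM3d3Mu7qqq6qph2VEVWd4dkIAAAEiNFmZrN7/7cy7vMzd3d3My7u7uqmHZVRVZ4iIZCEAABEjSqqrze7t3Lu7zM3d3d3czMy7qYdmVVZ4iZmGUyERESI7uqq83u3Mu6q7u8zN3d3d3MuqmHZmZ3iaqph1QyIRIjy7qrzN3cu6qZmqq7zN3d3dzLqZh3d3iJqqqYdlQyIiO7uqq8zMu6qZiIiZqrzd3d3Mu6mYiIiJmaqqmYdlQzM6qqmqu7u6qpiIiIiZq83d3My7qqmZmZmZmaqZmHZUREmZmZmqqqqpmYiIiImqvMzMy7qqqqqZmZmZmZmZh3ZVWIh3iJmZmZmZmIiImau8zMu6qqqqqqqpmZmZmZmYd2ZmZmZneIiZmZmZmZmaq8zMu6qZmZmaqqqZmIiZmZiHd3VVVVZnd4iZmZmZmaq8zcy6qZiIiImaqpmYiIiIiId3dVVVVWZmeImZmImZqrzd3LqZiIh3iJmamZiIiIiHdmd1ZVVWZmZ3iIiIiImavN3cupmIiHd4iZmZmIiIiHdmZmZmZmZmZmeIiIiIiZq83dy6mYiIh3iIiZmYiIiHdlVVV3Z3d3ZmZ3iIiIiImrzd3LqpmIiIiIiIiIiIiHdmVERHdnd3dmZmd4h3d4iZq93dy6qZiIiZiIiIiId3d2VDMzdmZnd3ZmZ3d3d3eImrzd3LuqmZmZmZiHd3d3d3ZUMzNmVWZnZmZnd3dmd3iKvN7dy7upmZqqmYd3d3d3d2VDIlVVVWZmZmd3dmZnd4m87u3MzLqpmqqpmHd2d3d3ZUMzVVRVZmZmd3d3Zmd3iazu7t3cy6qqq6qZh3d3eId2VENVVVVmZmd4iIdmZ3eJrO7u3d3cuqqru6mYd3eIiIdlVFZlZmd3d4iIh3d3d3is3u7d3t3Luru7upiHeIiZiHZlZmZmd3eIiZmId3d3eJve7t3e7dy7u7u7qYiIiZmZiHZmZmZ3eIiZmZh3d3d3ms3d3N3u7czMzMy6mIiZqqqZiHZmZmZ3iZqpmId3dmeJvN3Mze7u3czM3MupiJmqu6qZdmZVVWZ4mqqYh3dmZnmrzMvN7v/u3d3dzKmImaq7uqpmZVRERWeaqqmHdmVVeKu7u7ze///t3d3cupiJmqu6qmZVQzIzVomqqZh3ZVVnmquqq83v//7d3dy6mImaqqqqZVVDIRI1aJqqmYdlVWeJmpmau97//+3d3cqYiaq7qplmVUMhABNXiaqpiHZVVniIiImave//7d3dy6mZq7u6mXZlVCEAATV4mZmYdlRFZ3d3eImr3v/u3d3cqZq8zMuZiHZUMgAAI1Z4iIdlQ0RWd3Z3eJrN7+7t7ty6qrzd3Kmph3VDEAACNFZndlQzM0VmZmZ3ibze7t3e3curvd7turqph1QhAAEjRFVVRDIiNFZmZ3eJrN3d3d3dy7u83u3Lu7qYdUIQABIzRERDIREkVWZneImszd3czMzLu7zd7dy7u6mHVCEREjMzRDMiESNFZnd4iavMzMu7u7uqu83d3Lu7uph1QyIjNEREQzIiI0Vmd3iJq8zMu6qqqqqrvMzMq7zLqYZUMzRFVVVUQzMzRWZnd4iavMu6mZmZmaq7zMurvMy6l2ZVVWZnd2ZVQzRFVmZnd4mru6mYiIiJmaq7u6u8zMuYd2Zmd4iId2ZURERVVmZneKq6qYh3d3iJmqq7q7zdy6mId3eImZmId2VERERVVmZ4mqqpiHdnd4iZmquqvN3cupiIiImZmYiHZUQzNEVVZmeJqpmId2Z3iImZqqq8zdzLqZmZmZmZiId2VDMzRFVmd4mqmYh3d3eIiZmqmavN3cuqmZmqqZiIh3ZUQzM0VWZ4maqpmId3eImZmZqZmrzcy7qqqqqpmIiHdmVEQzRVZniZqqmZiIiJmamZqoiavMzLuqqqqqmYh3d3ZlVERFVmd4mqqpmZmaqruqqqiJmrzLu6qqqqqZiHd3dmZVREVWZ3iaqqmZqqu8zLu7uImau7u6qqqqqpmId3d2ZlVVVWZneJmqqqqrvM3dzMy4iZqruqqqqqqpmIiId3ZlVVVVZnd4maqqqqu83d3czMmZmqqqqqqqqpmYiIiHdlVURFVnd3iJmqmaq7zM3dzMyZmqqqmZmaqqmYiIiId2VURDRWd3iImZmZmau7zMzMzKqqu6qZiZmqqZiIiIiHdlQzM0VniIiZmZmZmqu7u7u7u7u7qpiImZqZmIiIiIh2ZUMiI1Z4iIiIiIiZqqqaqqrLzMupmIiJmZmYiIiIiIdlQyESNWd3d3d3eImZmZmZmczMy6mIiIiZmZmIiIiIiHdkMhEjVmZmZ3Z3iJmYiIiIzMzLqYiHiImZmZmIiIiIh3ZDERI0VVVmZmd4mZiIiIi8zMupmIiIiImZmZiIiIiIh2QhEiNERFVWZniZmYiIiLzNy6qYiIiIiImZmYiIiIiIdTISIzM0RVVmeJmZiIiI"/>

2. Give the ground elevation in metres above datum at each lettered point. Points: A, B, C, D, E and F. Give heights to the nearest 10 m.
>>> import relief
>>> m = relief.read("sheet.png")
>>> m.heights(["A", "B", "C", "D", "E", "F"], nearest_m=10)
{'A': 1280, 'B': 1200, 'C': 1340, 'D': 1380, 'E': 1320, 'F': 1410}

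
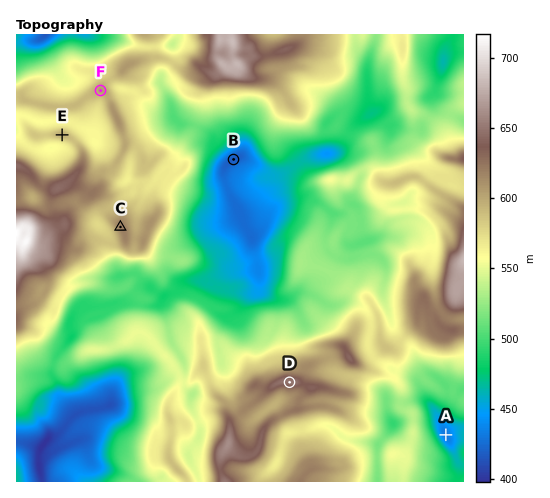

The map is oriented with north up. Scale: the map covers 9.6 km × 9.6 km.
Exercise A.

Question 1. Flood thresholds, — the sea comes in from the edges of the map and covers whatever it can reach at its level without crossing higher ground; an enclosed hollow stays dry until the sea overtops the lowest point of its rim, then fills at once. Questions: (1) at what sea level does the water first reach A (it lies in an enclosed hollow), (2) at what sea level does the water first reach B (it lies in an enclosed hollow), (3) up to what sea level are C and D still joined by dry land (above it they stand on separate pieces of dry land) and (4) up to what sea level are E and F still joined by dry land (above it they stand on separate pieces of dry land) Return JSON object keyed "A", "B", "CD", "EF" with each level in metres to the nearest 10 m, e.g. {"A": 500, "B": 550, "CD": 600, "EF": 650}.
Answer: {"A": 460, "B": 500, "CD": 520, "EF": 590}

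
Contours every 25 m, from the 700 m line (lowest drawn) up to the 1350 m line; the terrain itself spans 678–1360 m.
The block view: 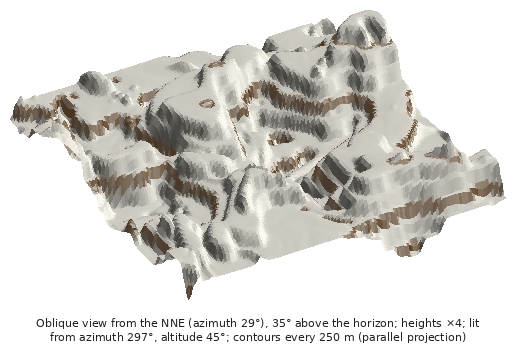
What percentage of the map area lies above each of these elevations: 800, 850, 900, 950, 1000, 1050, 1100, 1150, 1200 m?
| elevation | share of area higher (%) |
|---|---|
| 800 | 91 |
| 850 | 89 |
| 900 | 86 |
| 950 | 68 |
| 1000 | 64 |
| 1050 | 34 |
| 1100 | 29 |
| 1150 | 11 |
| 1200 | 9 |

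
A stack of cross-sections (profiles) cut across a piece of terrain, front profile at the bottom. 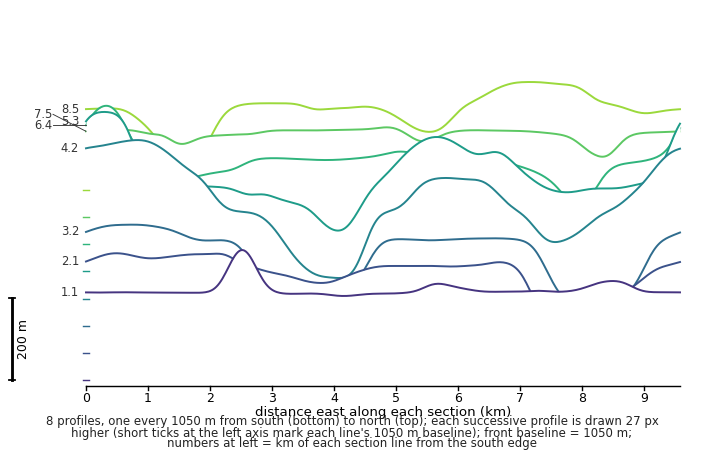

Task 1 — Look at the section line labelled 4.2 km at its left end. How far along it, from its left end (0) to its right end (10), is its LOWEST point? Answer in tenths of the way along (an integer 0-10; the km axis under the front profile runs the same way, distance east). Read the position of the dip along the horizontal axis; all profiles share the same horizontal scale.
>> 4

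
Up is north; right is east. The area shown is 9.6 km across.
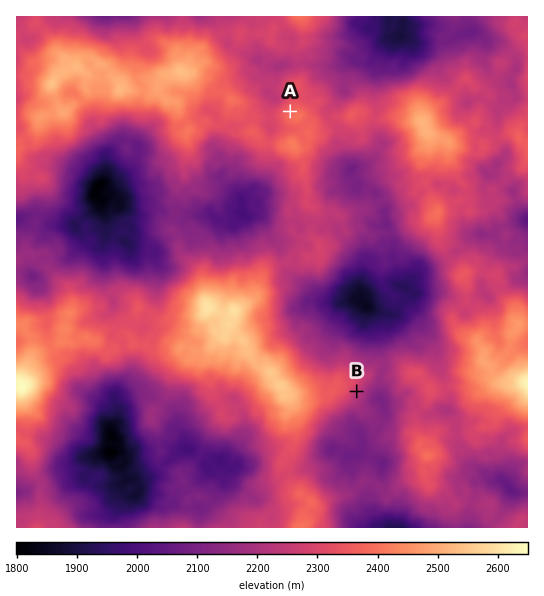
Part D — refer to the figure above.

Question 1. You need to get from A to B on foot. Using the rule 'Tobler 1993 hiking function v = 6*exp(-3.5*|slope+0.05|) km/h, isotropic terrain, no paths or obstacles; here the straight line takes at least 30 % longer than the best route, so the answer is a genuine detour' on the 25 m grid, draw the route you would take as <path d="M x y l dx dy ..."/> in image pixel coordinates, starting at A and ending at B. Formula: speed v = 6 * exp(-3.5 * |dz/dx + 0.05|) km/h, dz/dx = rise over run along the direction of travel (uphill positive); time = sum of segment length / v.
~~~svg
<path d="M290 111l-5 3-2 3 0 6 2 3 0 1-2 3-10 11-2 2 0 3 4 8 3 3 3 1 4 4 1 3 0 9 4 8 0 1 5 12 0 2-1 2 0 14 1 2 0 22 2 2 0 2-8 16-3 2-5 10 0 16 1 2 0 27 8 16 7 7 2 5 4 4 6 3 9 9 11 5 12 0 13 7 7 7 1 2 0 4-3 6-2 2"/>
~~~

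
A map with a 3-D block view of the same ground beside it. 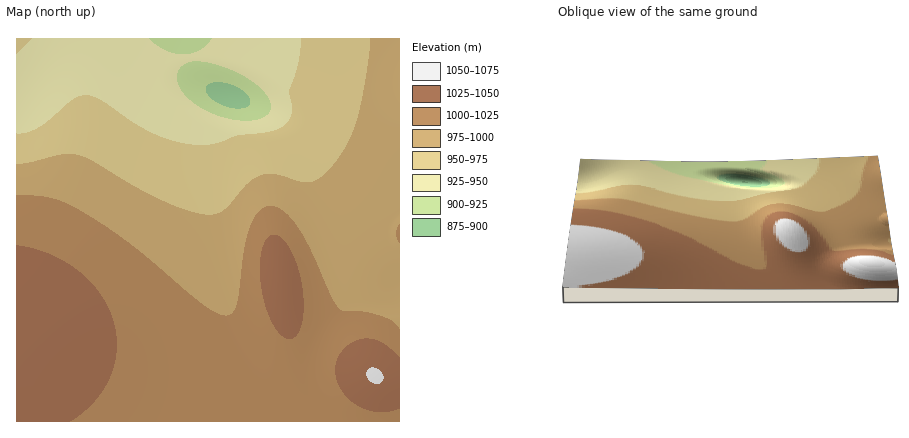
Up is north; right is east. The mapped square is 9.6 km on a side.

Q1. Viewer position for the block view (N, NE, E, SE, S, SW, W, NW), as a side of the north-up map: S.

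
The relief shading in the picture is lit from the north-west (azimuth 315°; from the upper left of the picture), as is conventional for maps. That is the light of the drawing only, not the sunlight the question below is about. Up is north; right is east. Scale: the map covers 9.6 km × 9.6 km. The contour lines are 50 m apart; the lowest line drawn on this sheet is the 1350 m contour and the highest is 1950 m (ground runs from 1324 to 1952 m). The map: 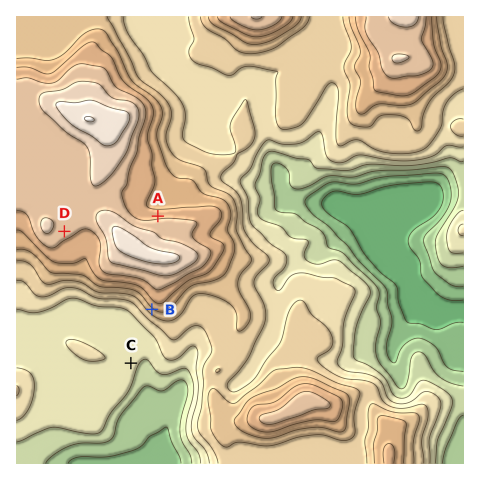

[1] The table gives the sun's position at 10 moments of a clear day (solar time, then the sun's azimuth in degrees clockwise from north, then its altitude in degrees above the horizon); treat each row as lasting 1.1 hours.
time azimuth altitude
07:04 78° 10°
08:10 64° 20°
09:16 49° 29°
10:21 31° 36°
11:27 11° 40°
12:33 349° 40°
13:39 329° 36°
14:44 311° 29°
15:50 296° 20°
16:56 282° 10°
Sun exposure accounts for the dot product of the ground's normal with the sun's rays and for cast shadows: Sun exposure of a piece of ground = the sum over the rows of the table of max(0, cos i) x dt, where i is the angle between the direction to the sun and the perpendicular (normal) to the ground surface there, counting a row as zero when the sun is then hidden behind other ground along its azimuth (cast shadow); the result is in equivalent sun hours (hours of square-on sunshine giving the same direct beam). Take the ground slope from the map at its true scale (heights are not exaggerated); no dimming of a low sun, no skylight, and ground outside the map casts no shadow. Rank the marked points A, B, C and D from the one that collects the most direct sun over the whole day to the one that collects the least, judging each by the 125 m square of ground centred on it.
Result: A > C > D > B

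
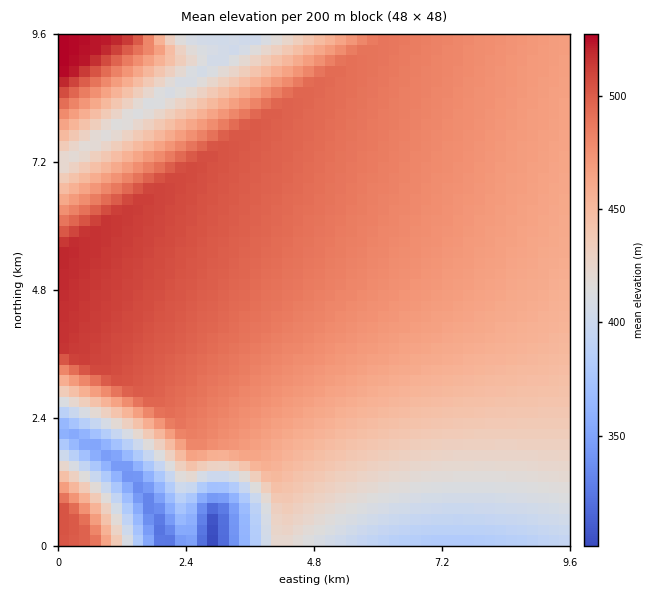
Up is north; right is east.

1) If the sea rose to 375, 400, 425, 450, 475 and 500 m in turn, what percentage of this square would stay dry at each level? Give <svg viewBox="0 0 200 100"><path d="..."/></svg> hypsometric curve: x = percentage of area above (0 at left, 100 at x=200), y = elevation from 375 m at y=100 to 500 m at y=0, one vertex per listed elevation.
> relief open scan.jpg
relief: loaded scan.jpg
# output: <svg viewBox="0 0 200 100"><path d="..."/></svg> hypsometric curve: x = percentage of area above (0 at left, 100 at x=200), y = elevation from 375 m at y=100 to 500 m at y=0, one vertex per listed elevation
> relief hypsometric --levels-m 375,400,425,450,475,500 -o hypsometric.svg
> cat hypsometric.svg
<svg viewBox="0 0 200 100"><path d="M193 100l-8-20-19-20-25-20-53-20-62-20"/></svg>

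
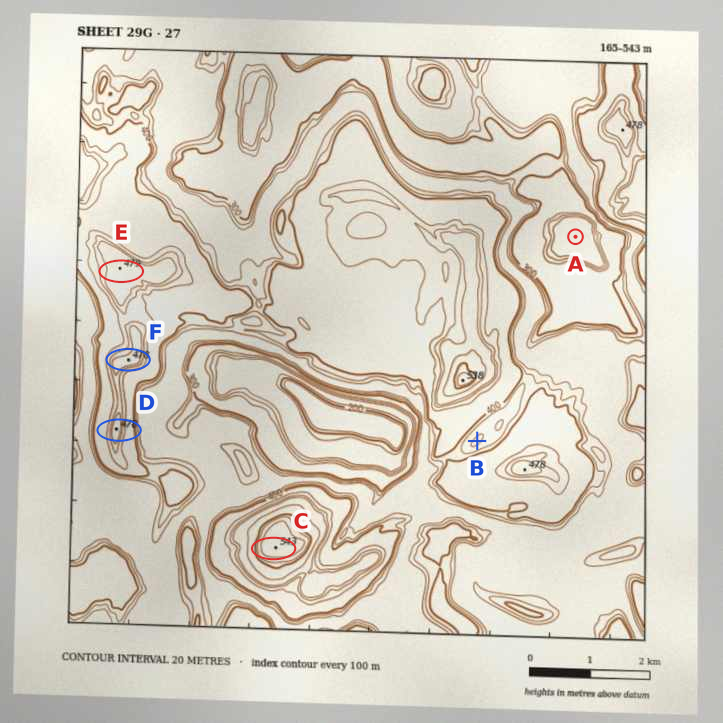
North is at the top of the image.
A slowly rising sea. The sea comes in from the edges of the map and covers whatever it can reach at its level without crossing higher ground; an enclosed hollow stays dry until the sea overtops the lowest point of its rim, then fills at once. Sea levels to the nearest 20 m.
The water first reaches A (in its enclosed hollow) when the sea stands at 300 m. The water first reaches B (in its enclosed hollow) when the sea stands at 380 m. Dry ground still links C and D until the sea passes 360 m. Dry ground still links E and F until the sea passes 440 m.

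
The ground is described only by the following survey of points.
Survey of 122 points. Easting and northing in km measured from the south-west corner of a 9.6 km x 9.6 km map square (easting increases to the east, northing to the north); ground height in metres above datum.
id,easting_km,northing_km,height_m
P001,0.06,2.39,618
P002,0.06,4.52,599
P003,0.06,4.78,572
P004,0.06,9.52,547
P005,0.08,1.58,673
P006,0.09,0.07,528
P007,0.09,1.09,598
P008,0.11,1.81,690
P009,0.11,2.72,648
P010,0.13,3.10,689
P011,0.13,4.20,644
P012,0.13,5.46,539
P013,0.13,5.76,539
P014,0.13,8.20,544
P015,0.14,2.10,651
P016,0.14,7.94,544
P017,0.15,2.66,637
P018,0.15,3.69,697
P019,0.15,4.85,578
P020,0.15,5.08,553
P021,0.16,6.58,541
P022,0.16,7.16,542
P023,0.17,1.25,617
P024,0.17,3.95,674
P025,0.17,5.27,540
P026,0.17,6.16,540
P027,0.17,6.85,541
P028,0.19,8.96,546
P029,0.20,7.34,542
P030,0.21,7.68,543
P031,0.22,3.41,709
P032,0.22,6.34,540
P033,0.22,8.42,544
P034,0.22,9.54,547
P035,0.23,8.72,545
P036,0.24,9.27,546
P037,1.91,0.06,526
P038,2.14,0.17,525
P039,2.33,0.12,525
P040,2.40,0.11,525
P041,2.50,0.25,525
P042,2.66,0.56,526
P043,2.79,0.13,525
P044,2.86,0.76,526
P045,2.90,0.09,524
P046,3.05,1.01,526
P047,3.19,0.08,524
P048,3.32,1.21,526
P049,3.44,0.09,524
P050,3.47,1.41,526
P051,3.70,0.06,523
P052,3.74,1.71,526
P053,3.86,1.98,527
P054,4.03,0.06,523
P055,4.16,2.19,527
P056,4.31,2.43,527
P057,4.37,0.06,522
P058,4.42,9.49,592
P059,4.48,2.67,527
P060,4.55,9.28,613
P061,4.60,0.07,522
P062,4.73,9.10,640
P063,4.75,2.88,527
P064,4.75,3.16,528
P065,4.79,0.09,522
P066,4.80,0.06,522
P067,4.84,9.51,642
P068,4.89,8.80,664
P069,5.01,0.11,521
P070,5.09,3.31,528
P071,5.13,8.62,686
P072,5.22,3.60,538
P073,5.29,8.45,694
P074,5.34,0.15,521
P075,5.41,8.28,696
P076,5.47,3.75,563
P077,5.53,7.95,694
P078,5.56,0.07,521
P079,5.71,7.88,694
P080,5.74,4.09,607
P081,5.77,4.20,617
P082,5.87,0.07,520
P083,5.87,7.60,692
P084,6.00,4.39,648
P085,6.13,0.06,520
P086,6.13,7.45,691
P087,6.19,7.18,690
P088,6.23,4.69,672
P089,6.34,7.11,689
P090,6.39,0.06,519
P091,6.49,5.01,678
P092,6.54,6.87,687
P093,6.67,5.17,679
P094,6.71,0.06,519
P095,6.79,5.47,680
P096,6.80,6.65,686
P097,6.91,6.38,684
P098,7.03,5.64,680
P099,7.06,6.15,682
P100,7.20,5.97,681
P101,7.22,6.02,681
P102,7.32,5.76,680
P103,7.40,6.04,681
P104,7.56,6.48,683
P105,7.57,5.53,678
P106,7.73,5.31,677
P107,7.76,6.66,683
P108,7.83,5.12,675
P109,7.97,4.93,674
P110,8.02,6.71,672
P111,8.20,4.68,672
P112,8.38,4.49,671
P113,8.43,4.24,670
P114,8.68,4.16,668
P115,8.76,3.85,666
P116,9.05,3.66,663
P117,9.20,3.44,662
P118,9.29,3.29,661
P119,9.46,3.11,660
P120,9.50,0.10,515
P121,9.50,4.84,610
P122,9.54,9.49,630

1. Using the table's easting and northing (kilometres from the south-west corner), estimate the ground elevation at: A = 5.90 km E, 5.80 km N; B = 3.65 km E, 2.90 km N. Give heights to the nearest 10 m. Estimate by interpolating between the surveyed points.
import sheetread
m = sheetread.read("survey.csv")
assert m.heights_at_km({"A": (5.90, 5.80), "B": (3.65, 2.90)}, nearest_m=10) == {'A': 680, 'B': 530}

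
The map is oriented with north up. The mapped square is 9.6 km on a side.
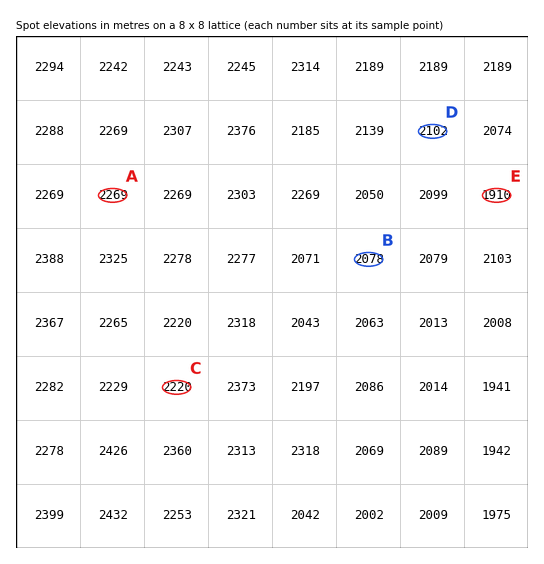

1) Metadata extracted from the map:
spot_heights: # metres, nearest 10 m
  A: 2270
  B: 2080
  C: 2220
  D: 2100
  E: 1910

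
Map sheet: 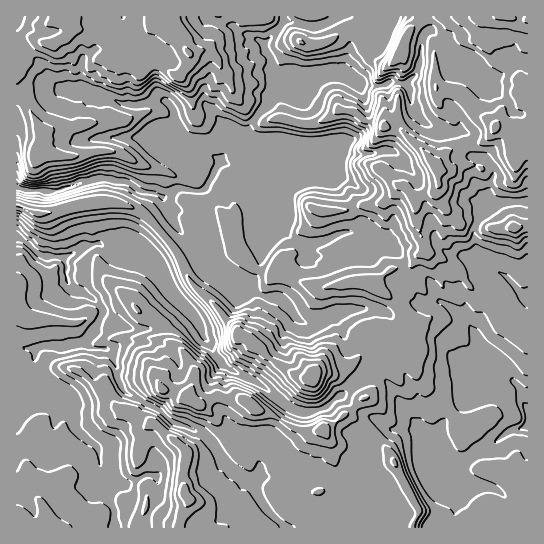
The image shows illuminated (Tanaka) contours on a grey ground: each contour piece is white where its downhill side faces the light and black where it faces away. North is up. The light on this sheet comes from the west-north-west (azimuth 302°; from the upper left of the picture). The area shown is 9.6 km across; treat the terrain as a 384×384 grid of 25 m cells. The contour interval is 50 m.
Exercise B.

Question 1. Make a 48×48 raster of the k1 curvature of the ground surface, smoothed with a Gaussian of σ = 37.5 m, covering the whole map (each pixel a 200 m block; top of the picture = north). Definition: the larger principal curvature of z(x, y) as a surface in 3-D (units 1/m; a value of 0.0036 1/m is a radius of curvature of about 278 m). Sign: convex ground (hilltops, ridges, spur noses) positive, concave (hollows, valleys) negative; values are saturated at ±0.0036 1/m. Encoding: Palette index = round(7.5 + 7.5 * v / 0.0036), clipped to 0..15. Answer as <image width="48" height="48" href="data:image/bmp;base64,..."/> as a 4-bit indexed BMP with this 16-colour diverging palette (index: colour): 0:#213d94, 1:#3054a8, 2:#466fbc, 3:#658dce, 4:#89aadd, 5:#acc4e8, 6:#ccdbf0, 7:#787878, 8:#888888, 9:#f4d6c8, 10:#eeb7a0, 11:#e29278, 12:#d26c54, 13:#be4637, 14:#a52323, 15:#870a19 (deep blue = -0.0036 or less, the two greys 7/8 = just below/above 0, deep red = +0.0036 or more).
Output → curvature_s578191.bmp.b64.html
<image width="48" height="48" href="data:image/bmp;base64,Qk32BAAAAAAAAHYAAAAoAAAAMAAAADAAAAABAAQAAAAAAIAEAAATCwAAEwsAABAAAAAAAAAAlD0hAKhUMAC8b0YAzo1lAN2qiQDoxKwA8NvMAHh4eACIiIgAyNb0AKC37gB4kuIAVGzSADdGvgAjI6UAGQqHAIiIiJmHm4msd4iYiIeHiIiHeJ9XiIiZmZiIiImoi5mNiIiIh4iIiIiId3/qmIiIeIiYiIiKmceM7JiIiIiIiIiHd5+Hh4iIeImIiIiJesiPqIiIiImZmYiHePt3d4iHeZiImYd4i7ePlniIiIiHiJh3ePd3d4iImZh3iJiIrJd/h4iJiIiHiJd4n7d3iJmZmJh3iJiIrIh9yJioh4iIeYiIn4d4iImYiIiHiYh3nHif2oqHd3iYi6mI3Id4iZiKmYiHiHiGm4r8iYqHh3iarnd7qph4iImouniImJipmc+Id7mIh4/+/oeqiYeIiIibqYiImIuqrOqoi+eJzvpmqfyHuXiIiZmJzIiJh3ms63jN/5ms/IiZp627t3iIl3iIuIiIh3u7ec7b2M3fqIiryGrciKiZh3iIuoqYh7vYqq6Y6KrYh4m9yKiKmqmoiIiJipmZvsnYqcuW25p4iK7M3LmIioqYh4iIipic7Km5qsmo66a5jPqs2YmImIqId3iIiYiZeJl3m5qeyL273Zrpy4mYiIqod4iHiYiIiIzcu6vddln82ot2qpmYiIqXeJiIioiHmqepiZmph3n9qah3iZmpmJqYiYeJqqvMy+rIi7yoh4/amJh4eImZmLmpqYeKmKiId66JrKl4d/5bqIiKl3d4ereKmIqpiJd3mZea2od4j/h3qHd5qId5y4iou5moh5iImJq9mYiJ/YiIjHiszcu9qJmpqKmIiJmbi5nIiIiM54iIjMy5iKu7qIp6iZiIiaqtq4qXeId/h4iKqriHeIiHrLqpq4h3iMl4iayIiIeviImqiMqYmIh4p53Mp3eHibiqmXmZh3j5iIi3d5qZmZiZd4nop5iImnmaiJmYd4+oiHmXd4naiIiIiI25q7zM2nq5d3h3Z/t4h4qIh4ermHlnuJ6JrMvc/s//2piIr8iJh4mIiIeczdyYto9425eIp/ur7///+6iZmqiYiIjOuqvt2Y+Mp5eIh5h3iKqpl4mZmIiIiHm6h4t3jNzNp5h6qdy5iIeXeZisuomIh4h4h3mYvceOmomr+a+pmZeIjN64eYmIiIh4h4qd2Ieey5yX2q6979qb/qiIiIeZiId3eIz8uXj8iYiJ26y6qs//qHd4h4mYiHeId3r8do/py5p5uYm4iIiIh3eImJp3iHeIh3Z/qP6HiZvqqIrKq7u6qHeIu5iIy4rv2Ger/dd3iIfrmH6HiJqt7qmo2piNrv+538776qiJuJy7iJx4iIipeLuH6Hq9p6h3a96Y7qiOiNl8ibl3iIeJi5Zp6KrZp5iIjLh8/7menLd4uqh3eHmsnnafyLq5uZh4mphdjKqvuod4qqd4i7qqrdv+mY2oiLeIiHd7+OiuaIeJqrl6nKy7qMx42ayJuaiIh3ec/+iud3e6eZqcmoqYiId628mJmKqbmZm6f8m9iHm4eYvcuaiYeIecmbmIicz//ajIevi8i8uZiZqImpiYiJurl6qYiozIesuoefx5l4qIiXmqmYiYiKibZ5mbvLmsqIiYhr7Lqqq7uw=="/>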